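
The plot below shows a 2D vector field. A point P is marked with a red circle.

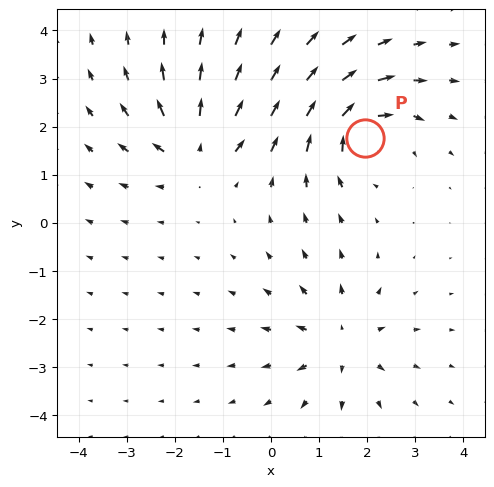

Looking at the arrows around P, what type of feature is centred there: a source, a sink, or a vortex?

At P (2.0, 1.8) the arrows circulate clockwise. Divergence ≈0, curl about -5 — near-zero divergence with nonzero curl is a vortex.

vortex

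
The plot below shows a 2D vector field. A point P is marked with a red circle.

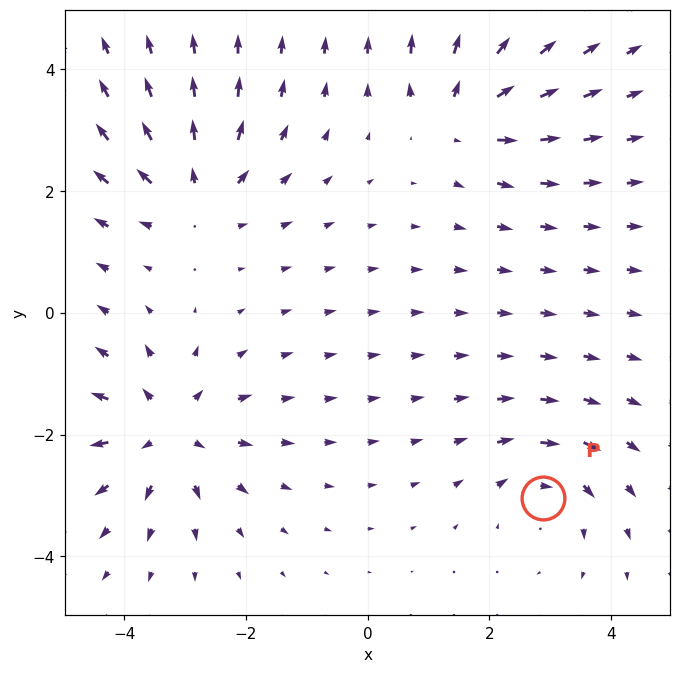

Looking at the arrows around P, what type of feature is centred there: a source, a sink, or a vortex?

vortex

At P (2.9, -3.0) the arrows circulate clockwise. Divergence ≈0, curl about -3 — near-zero divergence with nonzero curl is a vortex.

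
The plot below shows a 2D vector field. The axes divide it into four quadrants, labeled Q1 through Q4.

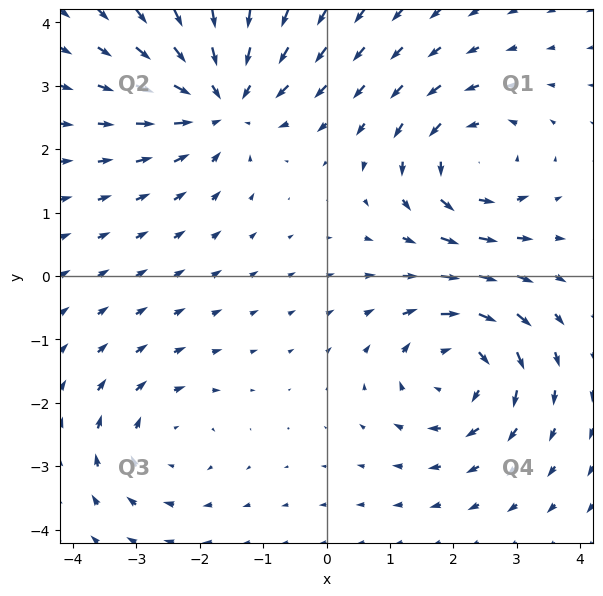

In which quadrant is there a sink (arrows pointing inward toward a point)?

The sink sits at approximately (-1.6, 2.8), which lies in quadrant Q2. The divergence there is about -5, negative as expected for a sink.

Q2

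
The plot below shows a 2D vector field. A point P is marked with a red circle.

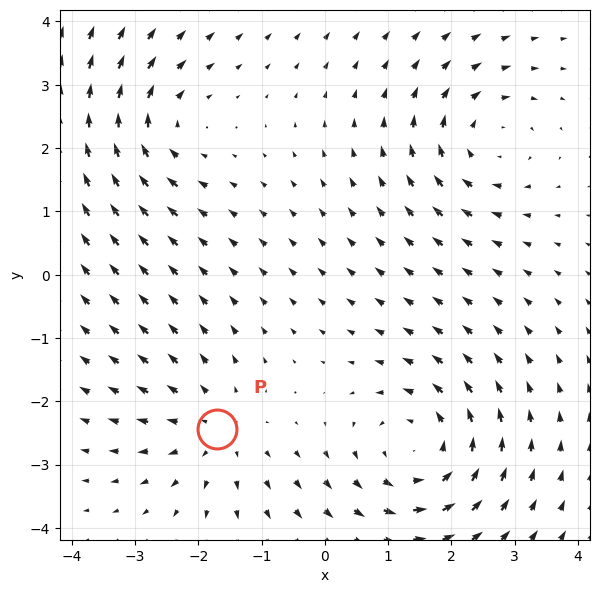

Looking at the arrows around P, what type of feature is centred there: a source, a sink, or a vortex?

At P (-1.7, -2.4) the arrows spread outward. Divergence about +3, curl ≈0 — positive divergence with near-zero curl is a source.

source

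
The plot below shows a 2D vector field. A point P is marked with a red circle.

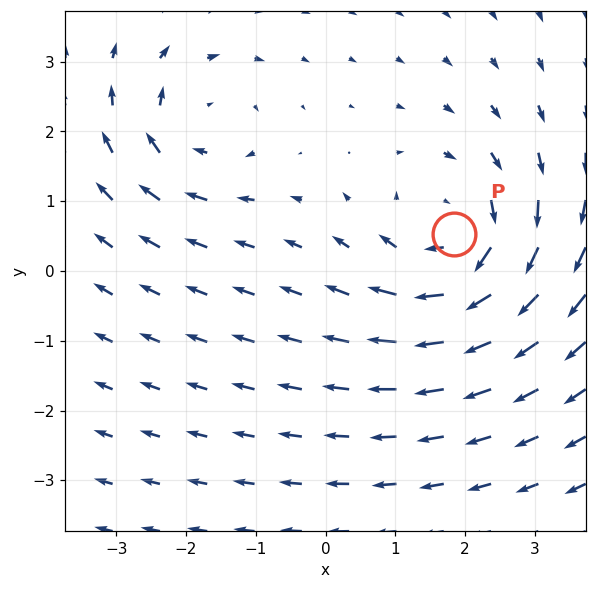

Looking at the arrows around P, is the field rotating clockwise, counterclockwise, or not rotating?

clockwise

Near P at (1.8, 0.5) the arrows circulate clockwise. The curl (z-component) there is about -4; negative curl means clockwise rotation.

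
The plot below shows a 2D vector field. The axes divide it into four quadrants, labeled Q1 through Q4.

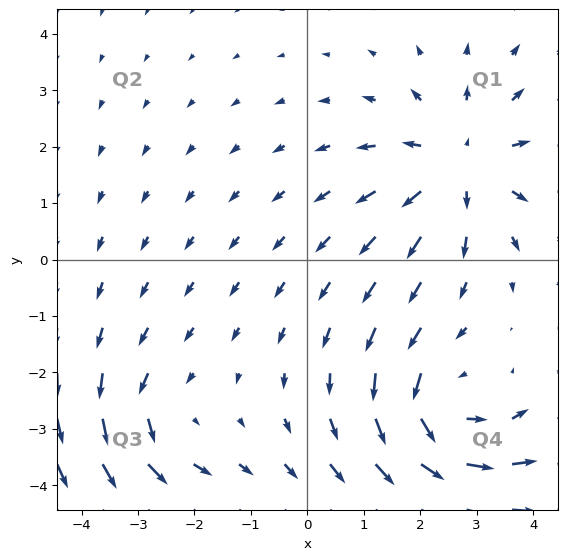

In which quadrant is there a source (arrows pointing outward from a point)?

Q1

The source sits at approximately (2.7, 1.7), which lies in quadrant Q1. The divergence there is about +4, positive as expected for a source.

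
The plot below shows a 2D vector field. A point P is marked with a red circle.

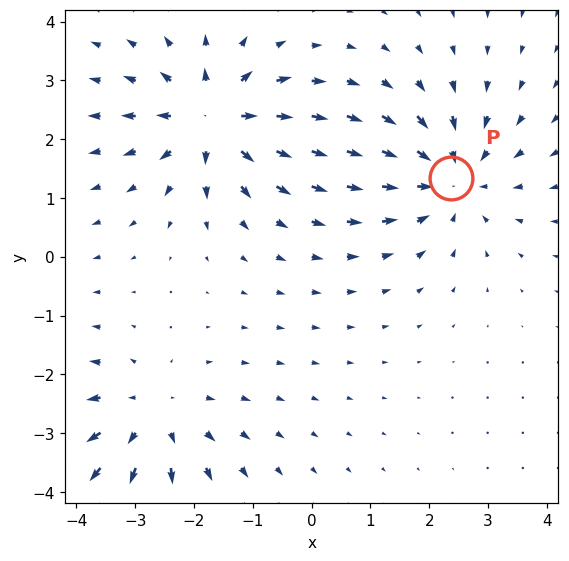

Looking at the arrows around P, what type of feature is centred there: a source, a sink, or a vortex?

sink

At P (2.4, 1.3) the arrows converge inward. Divergence about -3, curl ≈0 — negative divergence with near-zero curl is a sink.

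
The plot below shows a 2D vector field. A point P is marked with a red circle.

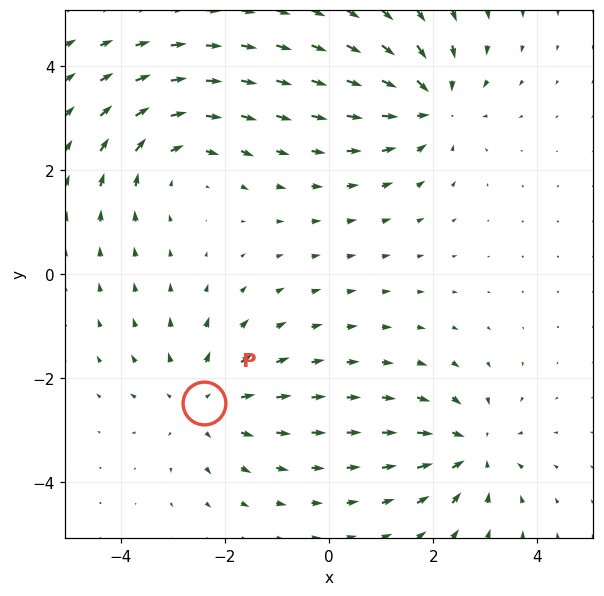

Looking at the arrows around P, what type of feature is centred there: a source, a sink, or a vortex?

At P (-2.4, -2.5) the arrows spread outward. Divergence about +3, curl ≈0 — positive divergence with near-zero curl is a source.

source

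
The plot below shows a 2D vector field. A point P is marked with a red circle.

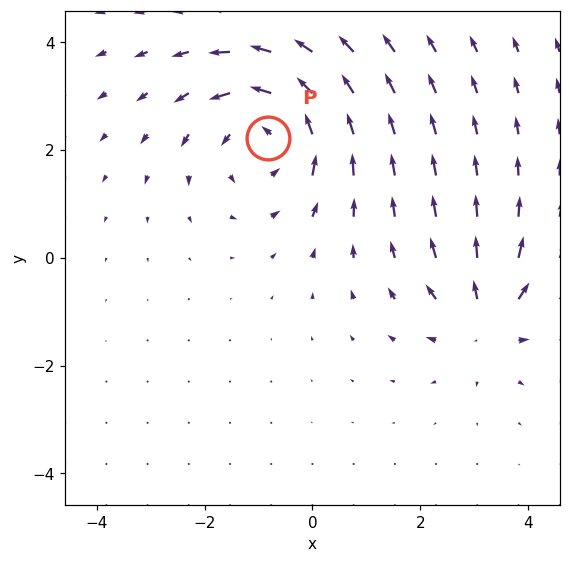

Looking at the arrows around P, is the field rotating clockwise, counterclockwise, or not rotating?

Near P at (-0.8, 2.2) the arrows circulate counterclockwise. The curl (z-component) there is about +4; positive curl means counterclockwise rotation.

counterclockwise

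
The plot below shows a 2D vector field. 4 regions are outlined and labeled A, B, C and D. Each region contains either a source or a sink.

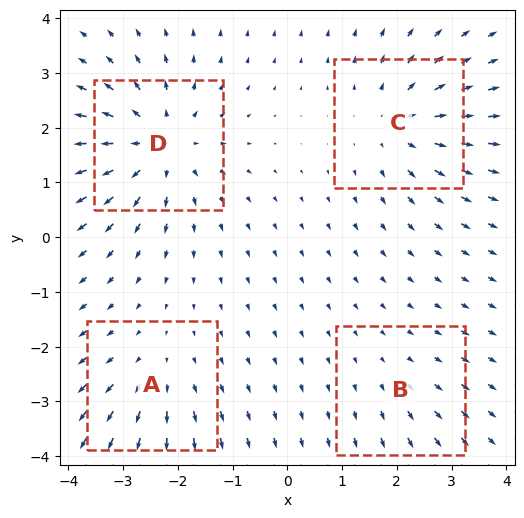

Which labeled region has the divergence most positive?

D

Divergence at each region's feature centre — A: about +3, B: about +2, C: about +5, D: about +6. Region D is most positive.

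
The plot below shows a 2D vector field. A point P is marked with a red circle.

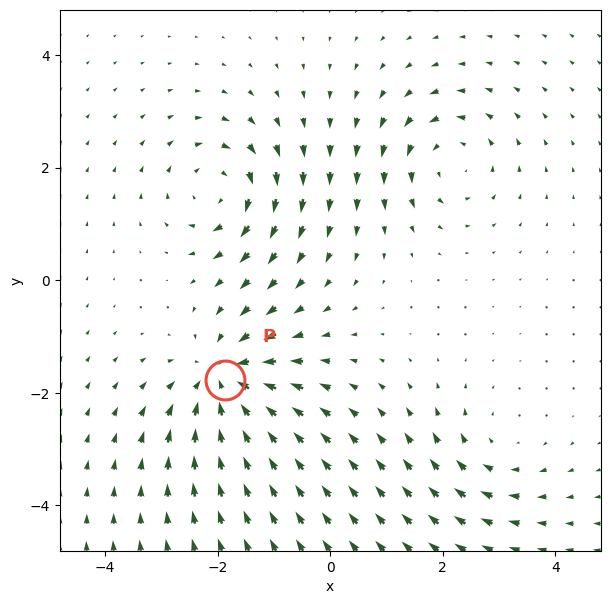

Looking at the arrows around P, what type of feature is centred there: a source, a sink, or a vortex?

sink

At P (-1.9, -1.8) the arrows converge inward. Divergence about -5, curl ≈0 — negative divergence with near-zero curl is a sink.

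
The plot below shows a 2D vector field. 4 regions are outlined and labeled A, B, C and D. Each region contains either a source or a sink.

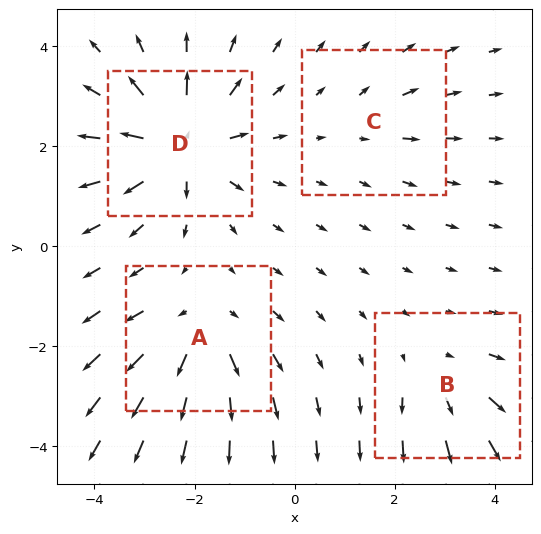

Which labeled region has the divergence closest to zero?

Divergence at each region's feature centre — A: about +5, B: about +3, C: about +2, D: about +8. Region C is closest to zero.

C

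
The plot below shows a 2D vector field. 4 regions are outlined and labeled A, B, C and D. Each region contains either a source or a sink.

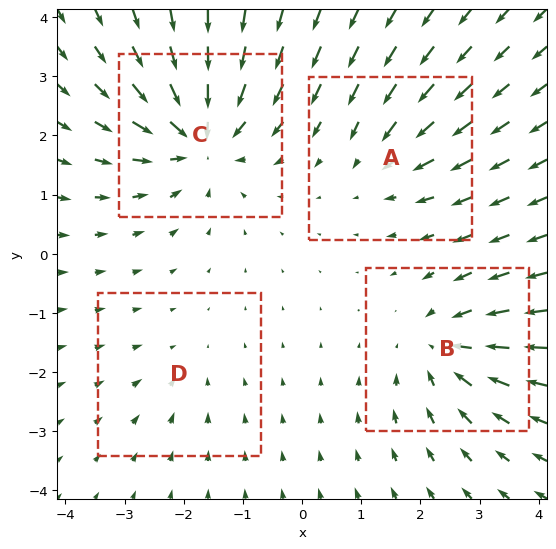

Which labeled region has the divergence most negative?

Divergence at each region's feature centre — A: about -3, B: about -5, C: about -7, D: about -2. Region C is most negative.

C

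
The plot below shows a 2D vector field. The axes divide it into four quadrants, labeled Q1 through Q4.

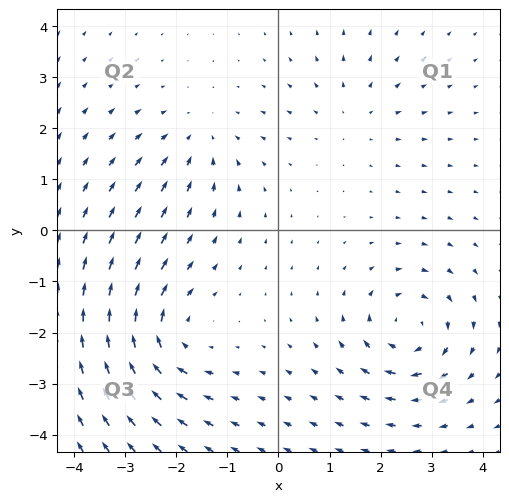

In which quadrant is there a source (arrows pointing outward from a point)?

The source sits at approximately (1.5, 2.3), which lies in quadrant Q1. The divergence there is about +3, positive as expected for a source.

Q1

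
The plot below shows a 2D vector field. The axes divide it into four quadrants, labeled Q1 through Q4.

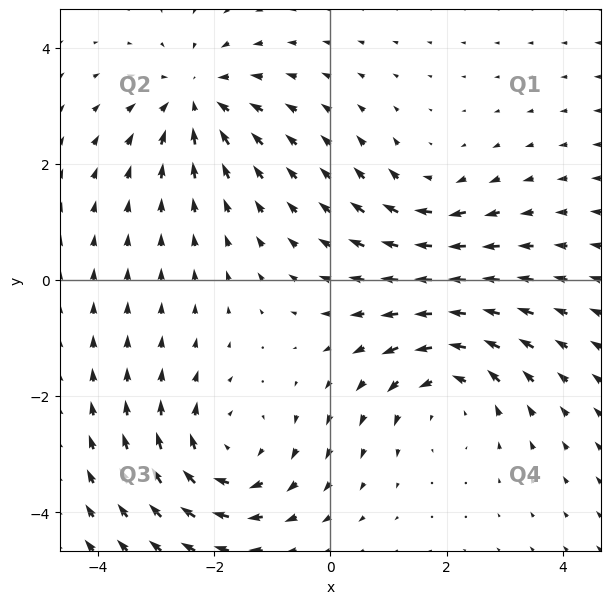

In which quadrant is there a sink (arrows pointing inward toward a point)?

Q2

The sink sits at approximately (-2.3, 3.1), which lies in quadrant Q2. The divergence there is about -5, negative as expected for a sink.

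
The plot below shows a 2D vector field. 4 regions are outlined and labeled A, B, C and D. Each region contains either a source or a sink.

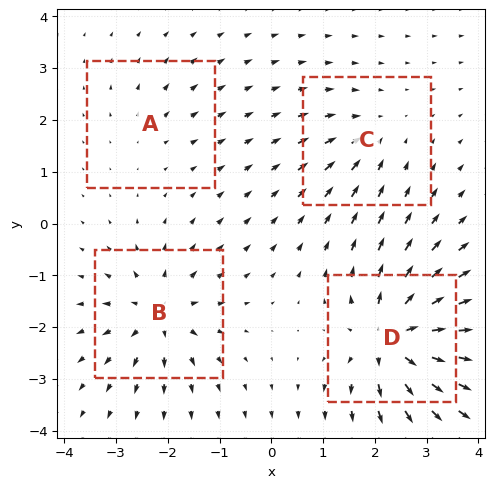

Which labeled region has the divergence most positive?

Divergence at each region's feature centre — A: about +2, B: about +6, C: about -4, D: about +9. Region D is most positive.

D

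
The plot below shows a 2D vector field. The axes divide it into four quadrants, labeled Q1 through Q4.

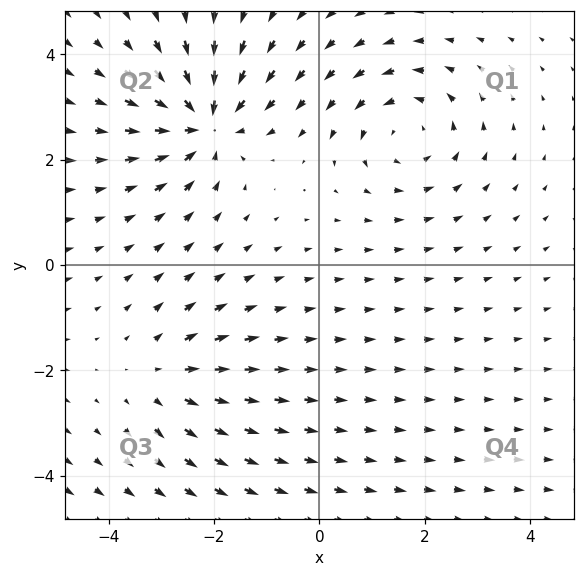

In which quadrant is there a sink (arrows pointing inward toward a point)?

Q2

The sink sits at approximately (-2.2, 2.7), which lies in quadrant Q2. The divergence there is about -6, negative as expected for a sink.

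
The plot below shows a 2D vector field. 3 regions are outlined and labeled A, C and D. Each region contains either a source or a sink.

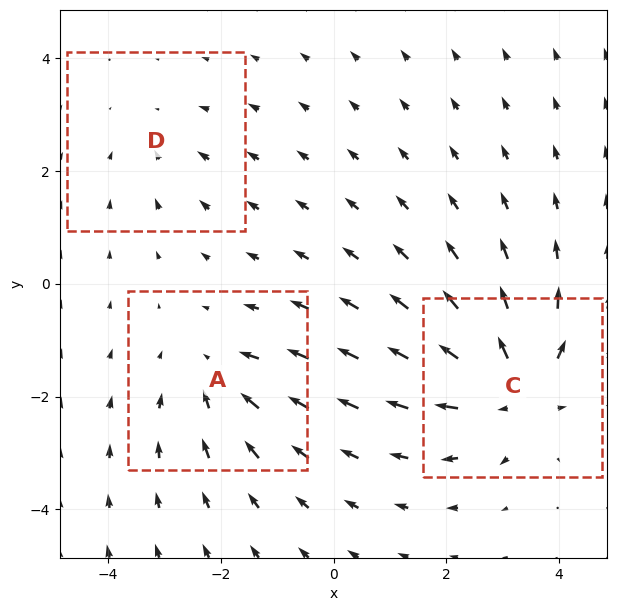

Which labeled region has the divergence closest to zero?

Divergence at each region's feature centre — A: about -3, C: about +5, D: about -2. Region D is closest to zero.

D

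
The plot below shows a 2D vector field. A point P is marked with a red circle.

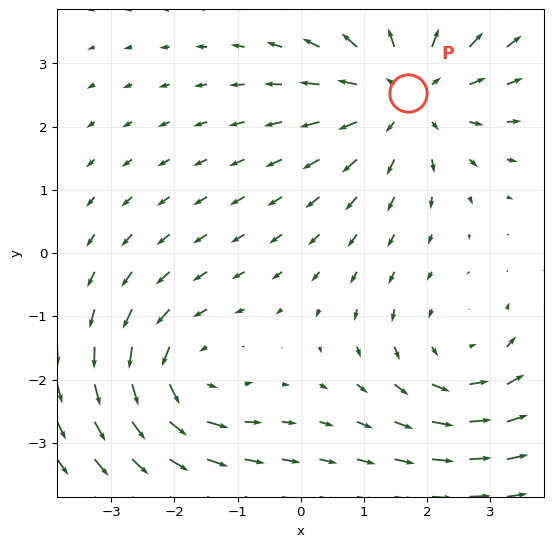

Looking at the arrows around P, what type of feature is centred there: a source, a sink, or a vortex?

At P (1.7, 2.5) the arrows spread outward. Divergence about +3, curl ≈0 — positive divergence with near-zero curl is a source.

source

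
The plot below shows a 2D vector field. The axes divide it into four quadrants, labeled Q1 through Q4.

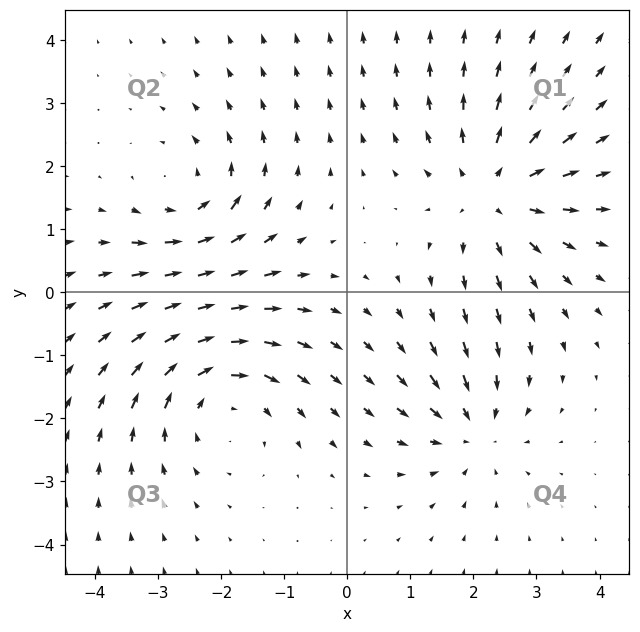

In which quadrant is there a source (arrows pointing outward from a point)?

Q1

The source sits at approximately (2.3, 1.6), which lies in quadrant Q1. The divergence there is about +4, positive as expected for a source.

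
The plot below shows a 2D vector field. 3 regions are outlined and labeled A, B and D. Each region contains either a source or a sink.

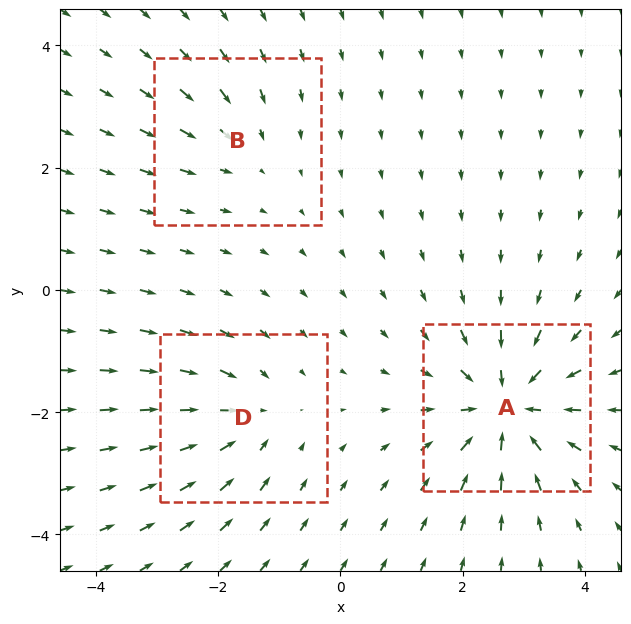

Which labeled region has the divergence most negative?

Divergence at each region's feature centre — A: about -6, B: about -2, D: about -3. Region A is most negative.

A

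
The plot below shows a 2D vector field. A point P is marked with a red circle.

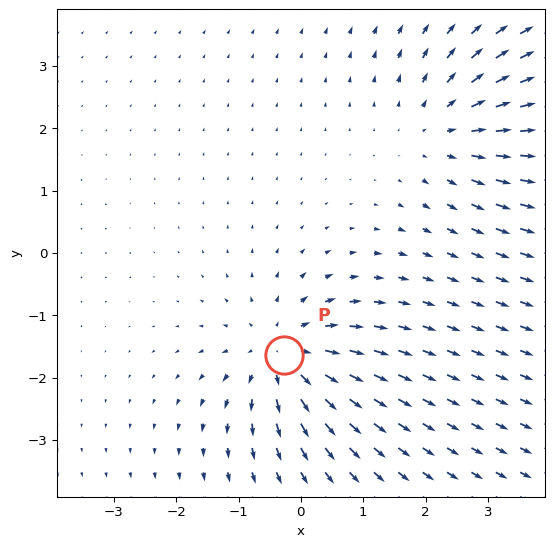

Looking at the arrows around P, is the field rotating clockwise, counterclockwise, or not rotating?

Near P at (-0.3, -1.6) the arrows show no circulation. The curl there is ≈0.

not rotating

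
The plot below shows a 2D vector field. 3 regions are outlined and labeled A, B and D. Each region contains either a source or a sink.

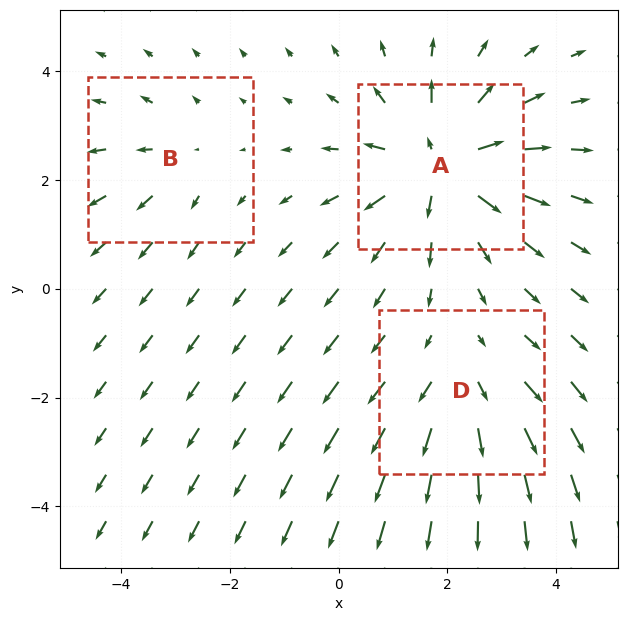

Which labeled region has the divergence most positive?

Divergence at each region's feature centre — A: about +5, B: about +2, D: about +3. Region A is most positive.

A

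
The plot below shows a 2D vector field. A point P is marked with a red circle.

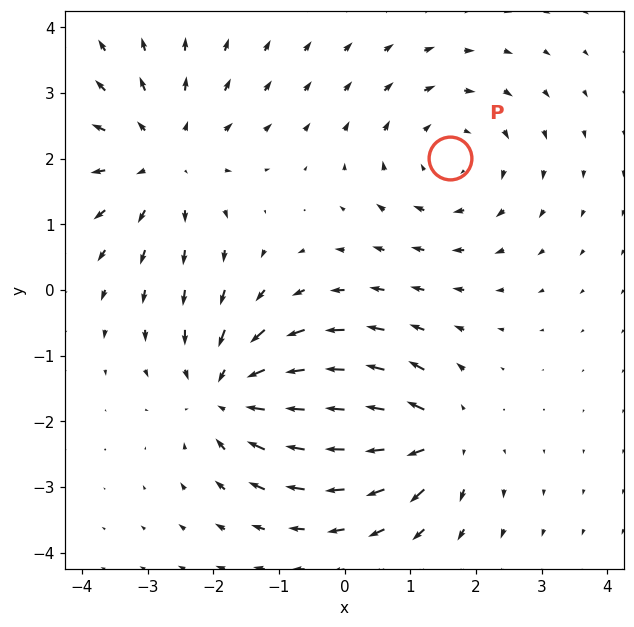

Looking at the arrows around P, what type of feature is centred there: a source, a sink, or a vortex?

At P (1.6, 2.0) the arrows circulate clockwise. Divergence ≈0, curl about -3 — near-zero divergence with nonzero curl is a vortex.

vortex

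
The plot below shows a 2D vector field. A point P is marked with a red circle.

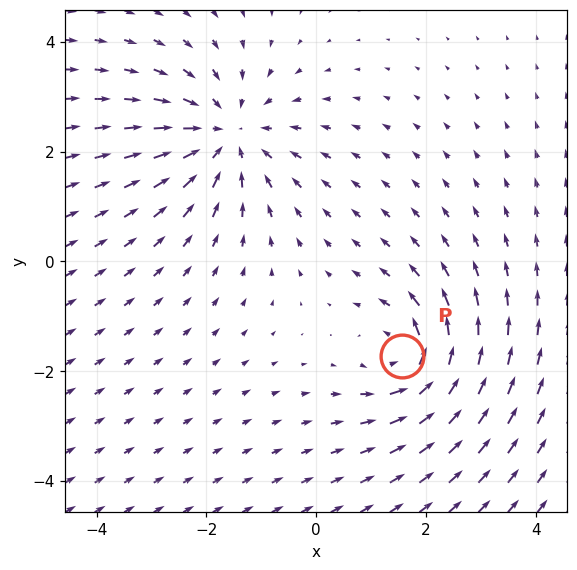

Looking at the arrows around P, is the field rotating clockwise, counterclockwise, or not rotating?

Near P at (1.6, -1.7) the arrows circulate counterclockwise. The curl (z-component) there is about +4; positive curl means counterclockwise rotation.

counterclockwise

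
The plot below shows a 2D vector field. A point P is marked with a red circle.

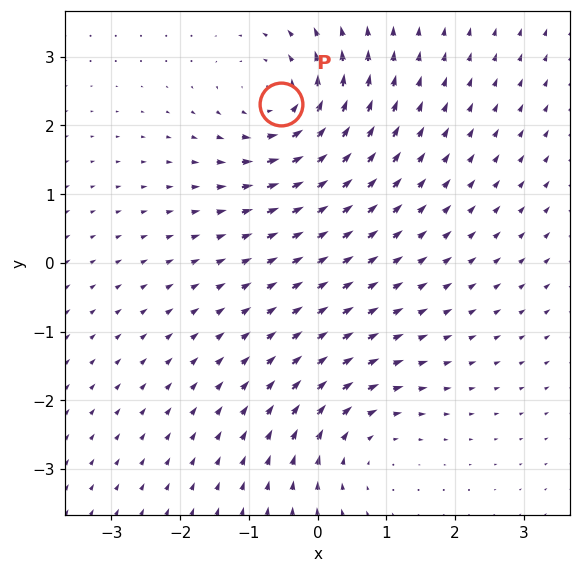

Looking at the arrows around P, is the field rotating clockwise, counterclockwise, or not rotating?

counterclockwise

Near P at (-0.5, 2.3) the arrows circulate counterclockwise. The curl (z-component) there is about +5; positive curl means counterclockwise rotation.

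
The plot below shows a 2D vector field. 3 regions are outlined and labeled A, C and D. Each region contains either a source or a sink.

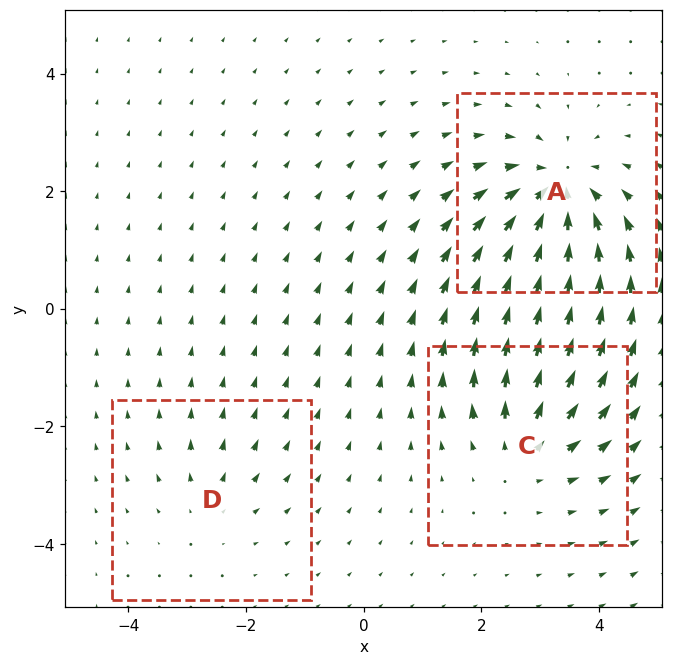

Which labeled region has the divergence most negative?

Divergence at each region's feature centre — A: about -5, C: about +3, D: about +2. Region A is most negative.

A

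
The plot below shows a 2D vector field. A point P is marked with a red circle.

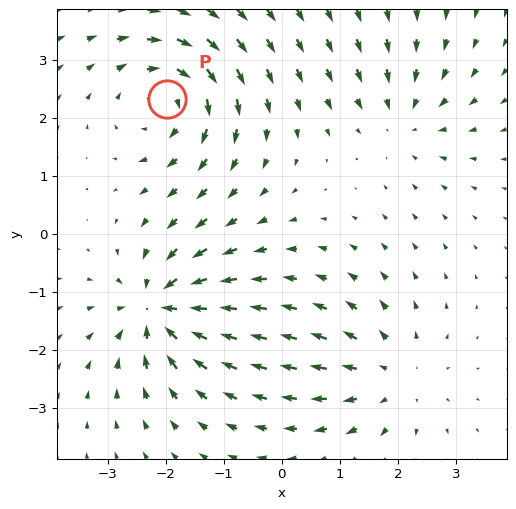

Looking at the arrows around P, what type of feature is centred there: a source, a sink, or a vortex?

vortex

At P (-2.0, 2.3) the arrows circulate clockwise. Divergence ≈0, curl about -5 — near-zero divergence with nonzero curl is a vortex.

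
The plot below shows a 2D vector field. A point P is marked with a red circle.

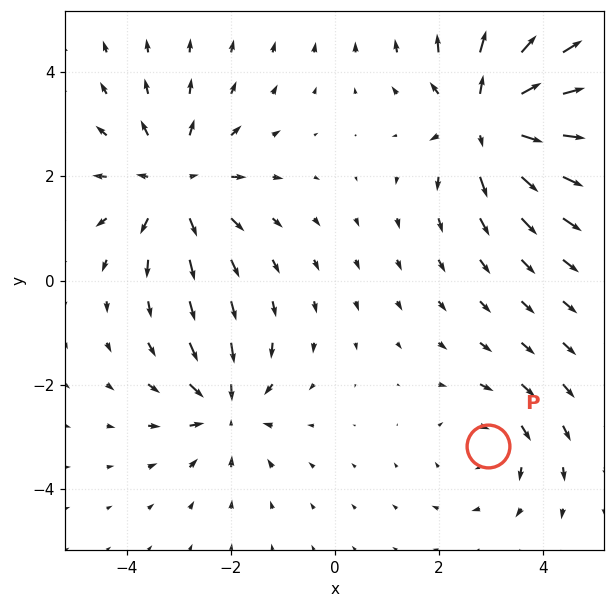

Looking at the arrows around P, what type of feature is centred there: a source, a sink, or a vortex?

vortex

At P (2.9, -3.2) the arrows circulate clockwise. Divergence ≈0, curl about -2 — near-zero divergence with nonzero curl is a vortex.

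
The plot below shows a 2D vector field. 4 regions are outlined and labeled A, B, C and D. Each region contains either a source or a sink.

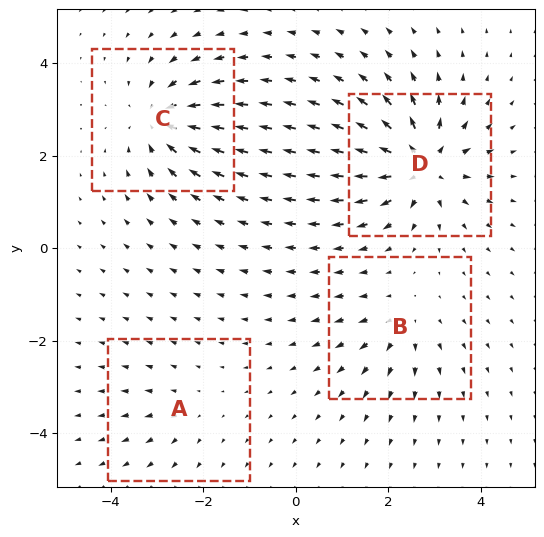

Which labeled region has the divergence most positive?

D

Divergence at each region's feature centre — A: about +2, B: about +4, C: about -6, D: about +8. Region D is most positive.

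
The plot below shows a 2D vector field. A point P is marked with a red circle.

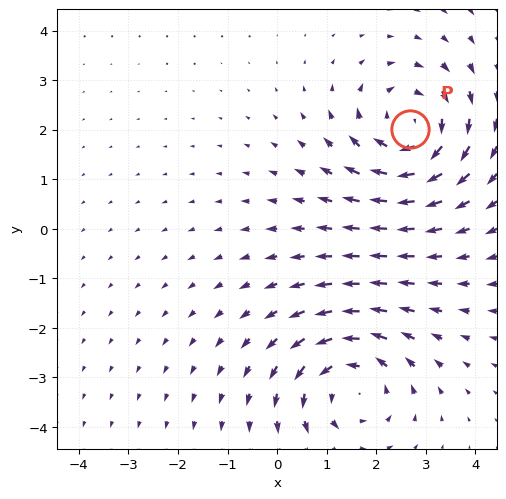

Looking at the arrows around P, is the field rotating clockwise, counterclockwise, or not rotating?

Near P at (2.7, 2.0) the arrows circulate clockwise. The curl (z-component) there is about -5; negative curl means clockwise rotation.

clockwise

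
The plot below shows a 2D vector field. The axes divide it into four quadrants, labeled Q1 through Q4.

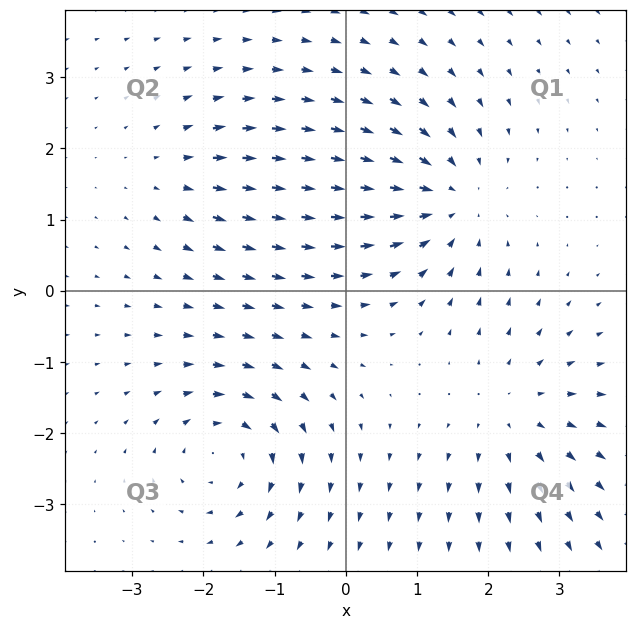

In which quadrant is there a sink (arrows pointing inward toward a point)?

The sink sits at approximately (1.4, 1.3), which lies in quadrant Q1. The divergence there is about -4, negative as expected for a sink.

Q1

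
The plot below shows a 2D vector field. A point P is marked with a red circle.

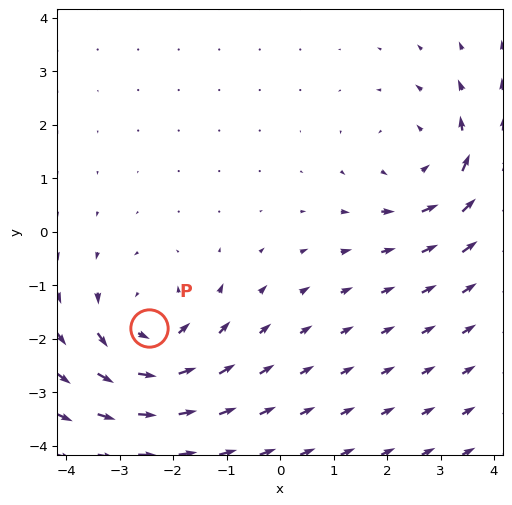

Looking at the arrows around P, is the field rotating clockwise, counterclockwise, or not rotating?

counterclockwise

Near P at (-2.5, -1.8) the arrows circulate counterclockwise. The curl (z-component) there is about +4; positive curl means counterclockwise rotation.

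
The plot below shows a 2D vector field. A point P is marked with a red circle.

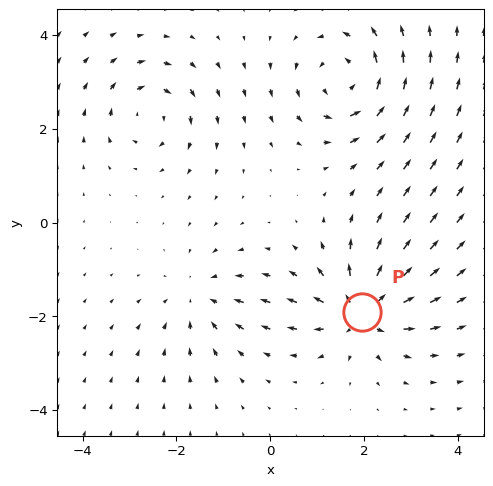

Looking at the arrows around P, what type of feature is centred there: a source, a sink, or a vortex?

source

At P (1.9, -1.9) the arrows spread outward. Divergence about +6, curl ≈0 — positive divergence with near-zero curl is a source.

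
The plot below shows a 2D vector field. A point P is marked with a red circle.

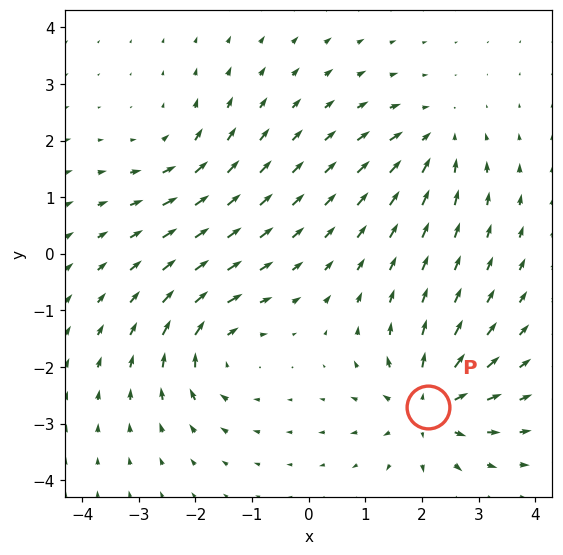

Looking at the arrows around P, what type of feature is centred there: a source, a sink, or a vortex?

At P (2.1, -2.7) the arrows spread outward. Divergence about +6, curl ≈0 — positive divergence with near-zero curl is a source.

source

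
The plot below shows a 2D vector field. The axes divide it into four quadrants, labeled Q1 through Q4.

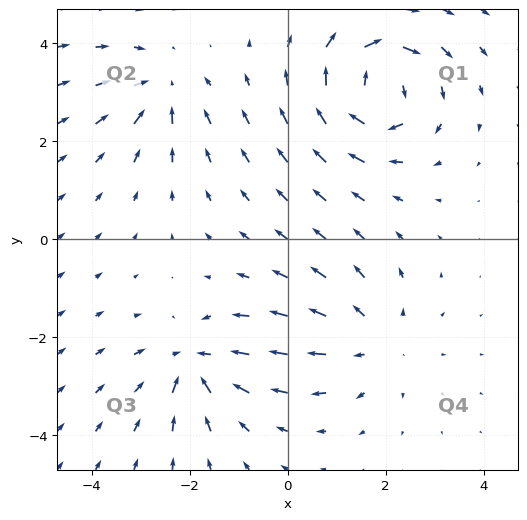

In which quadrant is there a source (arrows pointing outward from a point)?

Q4

The source sits at approximately (1.8, -2.1), which lies in quadrant Q4. The divergence there is about +3, positive as expected for a source.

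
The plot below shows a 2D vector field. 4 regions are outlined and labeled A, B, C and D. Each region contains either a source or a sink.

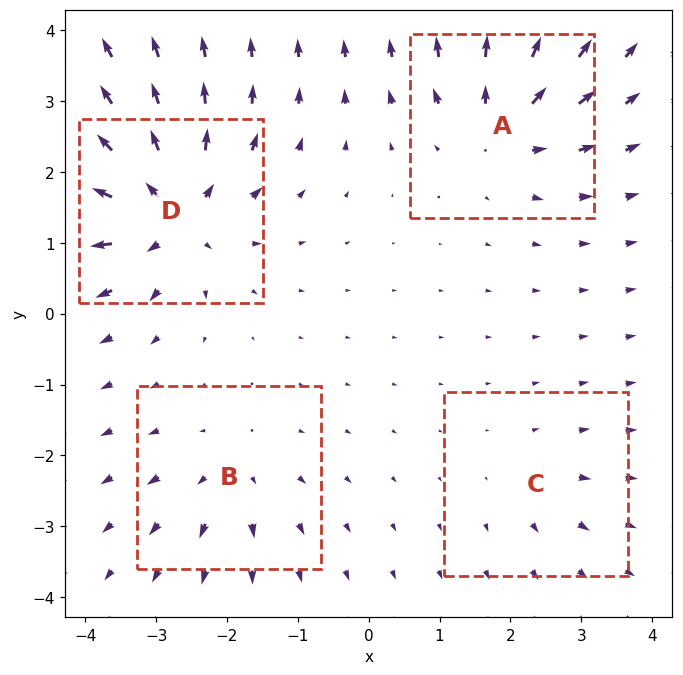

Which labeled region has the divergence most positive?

Divergence at each region's feature centre — A: about +6, B: about +4, C: about +3, D: about +9. Region D is most positive.

D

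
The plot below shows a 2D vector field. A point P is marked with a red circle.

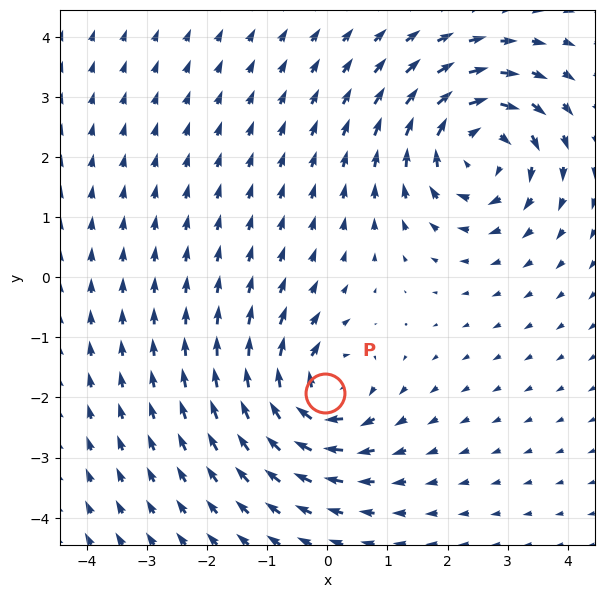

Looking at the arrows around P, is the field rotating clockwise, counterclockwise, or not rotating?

Near P at (-0.0, -1.9) the arrows circulate clockwise. The curl (z-component) there is about -4; negative curl means clockwise rotation.

clockwise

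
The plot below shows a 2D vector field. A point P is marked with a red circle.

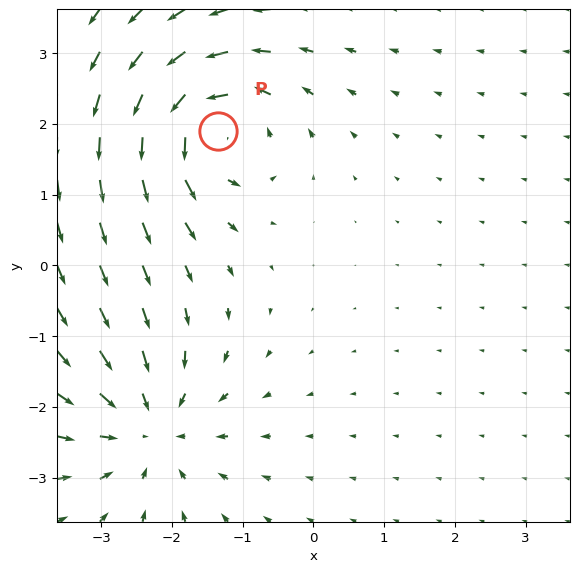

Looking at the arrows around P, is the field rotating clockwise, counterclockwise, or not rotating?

counterclockwise

Near P at (-1.3, 1.9) the arrows circulate counterclockwise. The curl (z-component) there is about +6; positive curl means counterclockwise rotation.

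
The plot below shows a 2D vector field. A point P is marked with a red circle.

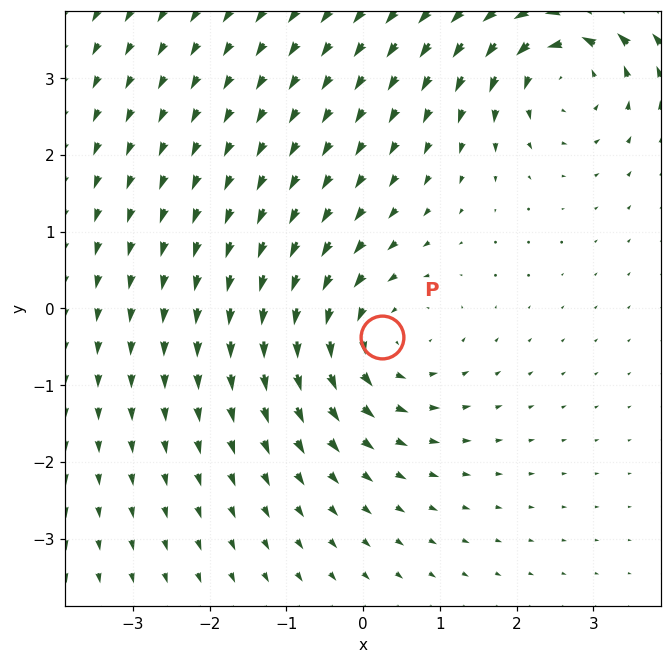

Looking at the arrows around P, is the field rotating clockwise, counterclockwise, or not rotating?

Near P at (0.3, -0.4) the arrows circulate counterclockwise. The curl (z-component) there is about +4; positive curl means counterclockwise rotation.

counterclockwise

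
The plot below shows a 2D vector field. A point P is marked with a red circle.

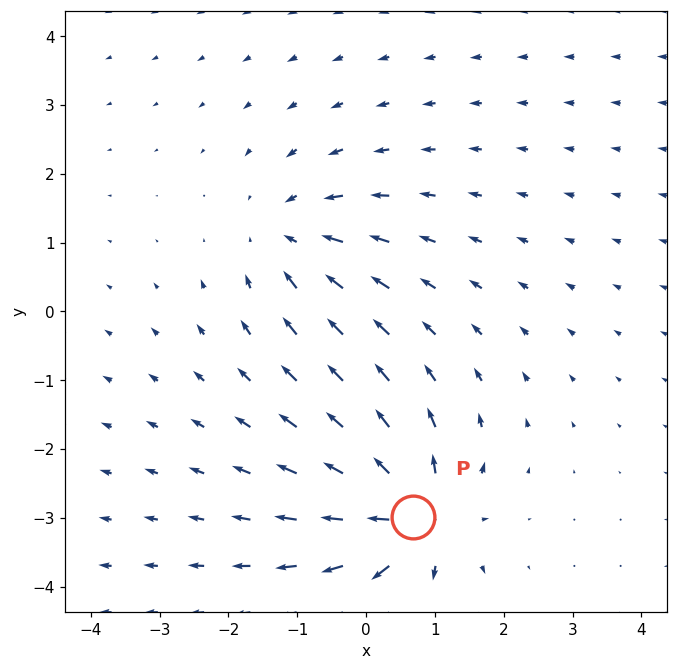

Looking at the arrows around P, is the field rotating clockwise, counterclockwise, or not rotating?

not rotating

Near P at (0.7, -3.0) the arrows show no circulation. The curl there is ≈0.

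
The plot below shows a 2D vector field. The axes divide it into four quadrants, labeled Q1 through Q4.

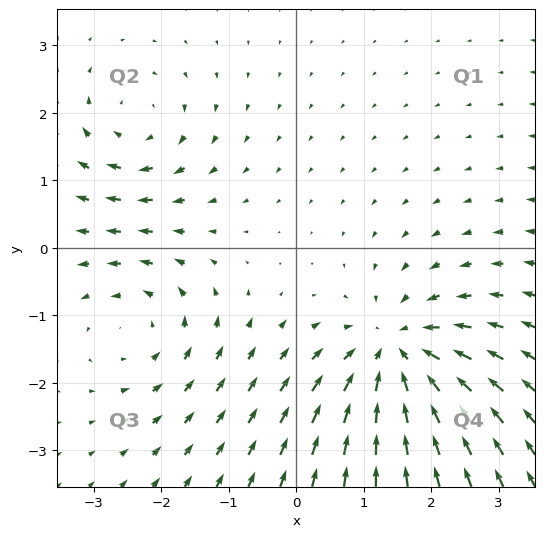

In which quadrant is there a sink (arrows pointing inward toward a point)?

The sink sits at approximately (1.5, -1.6), which lies in quadrant Q4. The divergence there is about -5, negative as expected for a sink.

Q4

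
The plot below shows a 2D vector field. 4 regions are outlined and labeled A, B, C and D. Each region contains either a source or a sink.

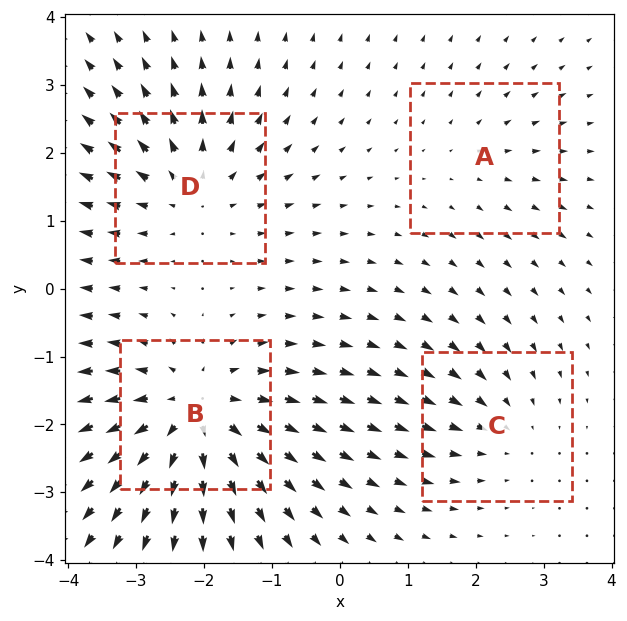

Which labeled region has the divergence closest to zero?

Divergence at each region's feature centre — A: about +2, B: about +6, C: about -3, D: about +4. Region A is closest to zero.

A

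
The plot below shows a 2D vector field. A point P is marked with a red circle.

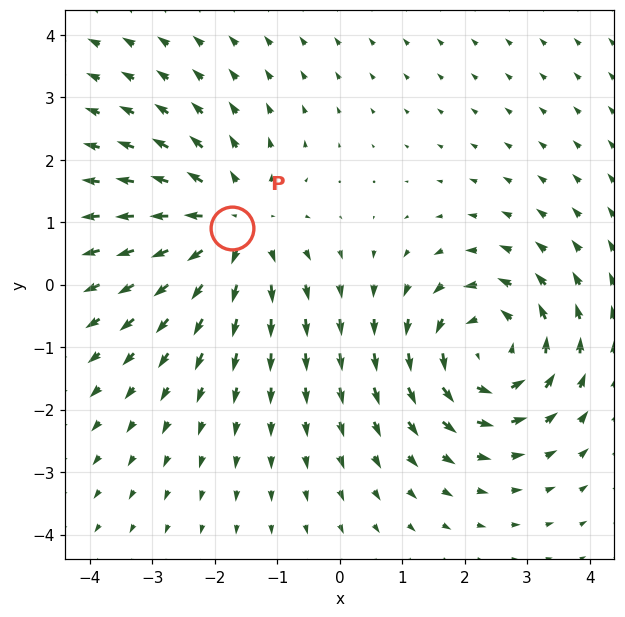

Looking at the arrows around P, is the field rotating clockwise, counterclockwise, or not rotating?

Near P at (-1.7, 0.9) the arrows show no circulation. The curl there is ≈0.

not rotating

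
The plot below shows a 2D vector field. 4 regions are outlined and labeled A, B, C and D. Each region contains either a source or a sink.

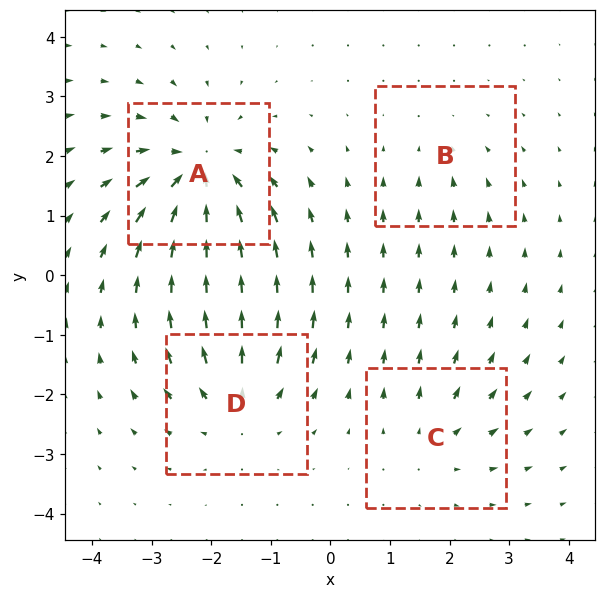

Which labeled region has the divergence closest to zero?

B

Divergence at each region's feature centre — A: about -7, B: about -2, C: about +3, D: about +5. Region B is closest to zero.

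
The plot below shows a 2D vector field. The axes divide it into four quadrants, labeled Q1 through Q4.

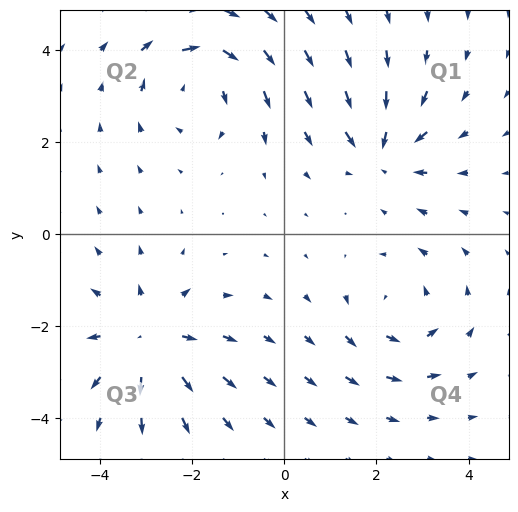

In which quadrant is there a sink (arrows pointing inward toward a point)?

Q1

The sink sits at approximately (2.1, 1.8), which lies in quadrant Q1. The divergence there is about -3, negative as expected for a sink.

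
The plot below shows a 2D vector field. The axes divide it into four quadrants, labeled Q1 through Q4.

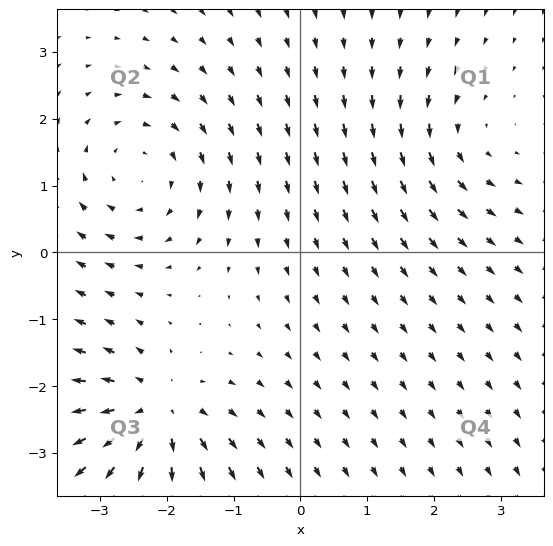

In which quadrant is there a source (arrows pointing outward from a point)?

Q3

The source sits at approximately (-2.2, -2.4), which lies in quadrant Q3. The divergence there is about +6, positive as expected for a source.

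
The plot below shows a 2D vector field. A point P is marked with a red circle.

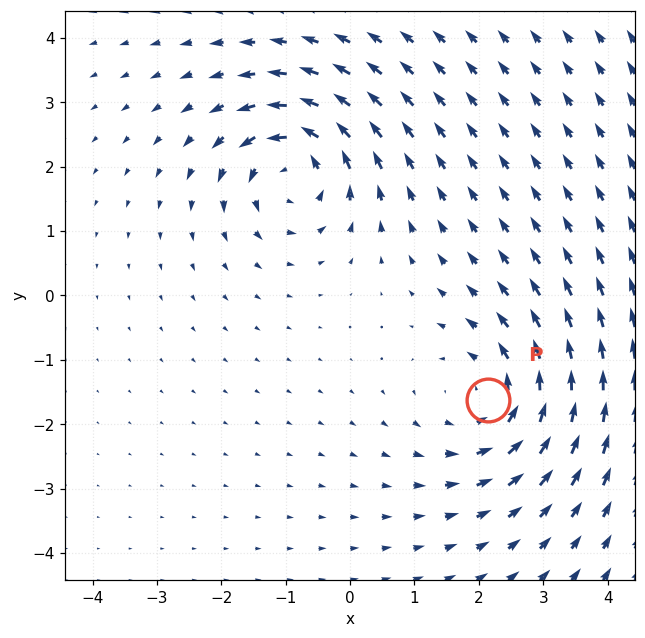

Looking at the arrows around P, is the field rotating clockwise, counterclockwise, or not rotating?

Near P at (2.1, -1.6) the arrows circulate counterclockwise. The curl (z-component) there is about +3; positive curl means counterclockwise rotation.

counterclockwise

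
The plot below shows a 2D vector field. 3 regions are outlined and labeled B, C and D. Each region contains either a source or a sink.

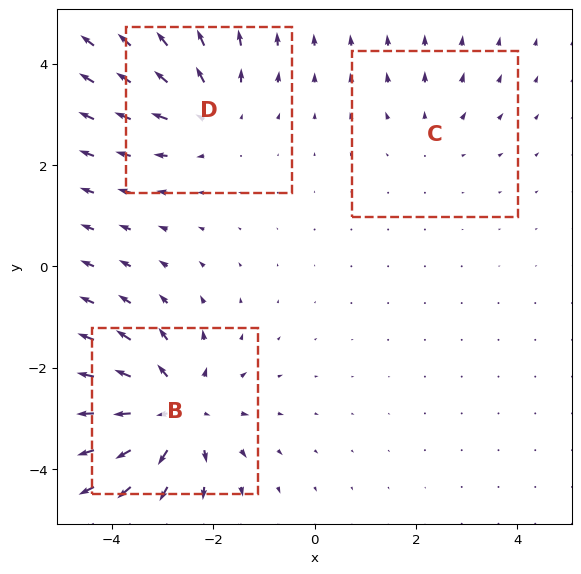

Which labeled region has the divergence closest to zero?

Divergence at each region's feature centre — B: about +5, C: about +2, D: about +3. Region C is closest to zero.

C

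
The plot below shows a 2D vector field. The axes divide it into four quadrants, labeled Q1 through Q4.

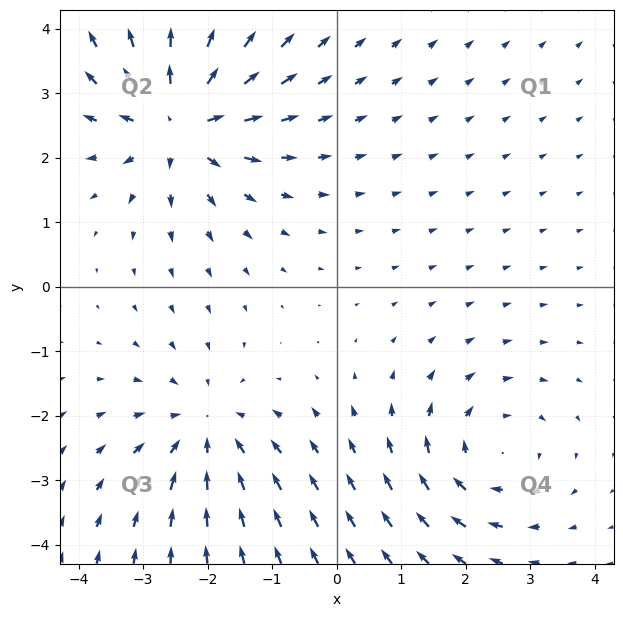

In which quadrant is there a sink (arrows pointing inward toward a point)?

Q3

The sink sits at approximately (-2.0, -2.2), which lies in quadrant Q3. The divergence there is about -3, negative as expected for a sink.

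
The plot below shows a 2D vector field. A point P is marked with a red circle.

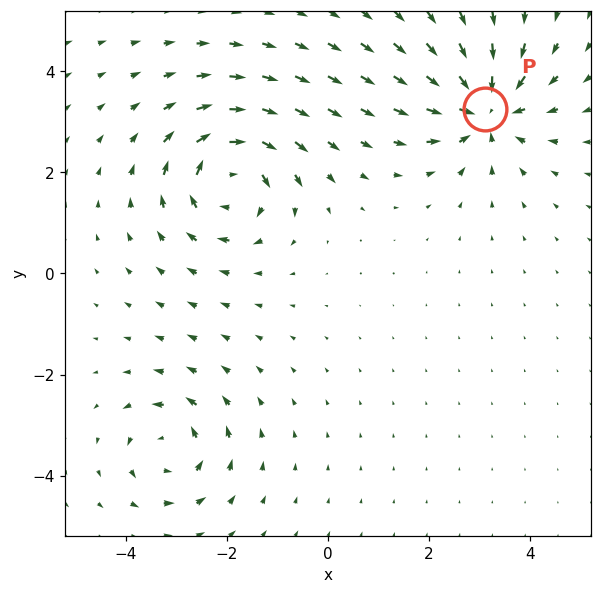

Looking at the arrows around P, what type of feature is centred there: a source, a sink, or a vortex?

sink

At P (3.1, 3.2) the arrows converge inward. Divergence about -6, curl ≈0 — negative divergence with near-zero curl is a sink.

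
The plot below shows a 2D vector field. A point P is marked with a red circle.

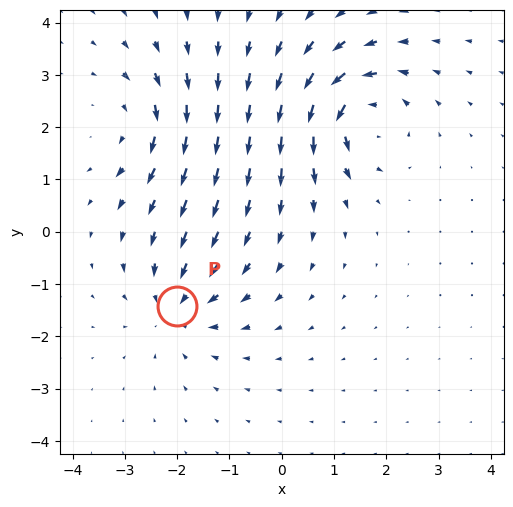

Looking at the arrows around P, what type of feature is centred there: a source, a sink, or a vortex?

At P (-2.0, -1.4) the arrows converge inward. Divergence about -4, curl ≈0 — negative divergence with near-zero curl is a sink.

sink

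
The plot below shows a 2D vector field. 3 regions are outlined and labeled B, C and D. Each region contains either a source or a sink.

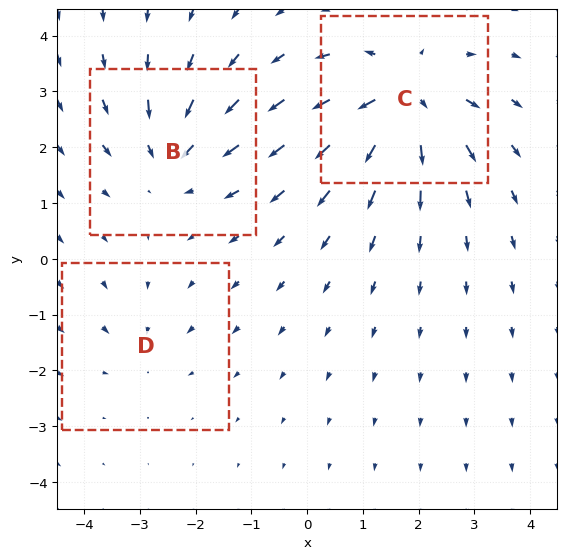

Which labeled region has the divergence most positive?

Divergence at each region's feature centre — B: about -4, C: about +6, D: about -2. Region C is most positive.

C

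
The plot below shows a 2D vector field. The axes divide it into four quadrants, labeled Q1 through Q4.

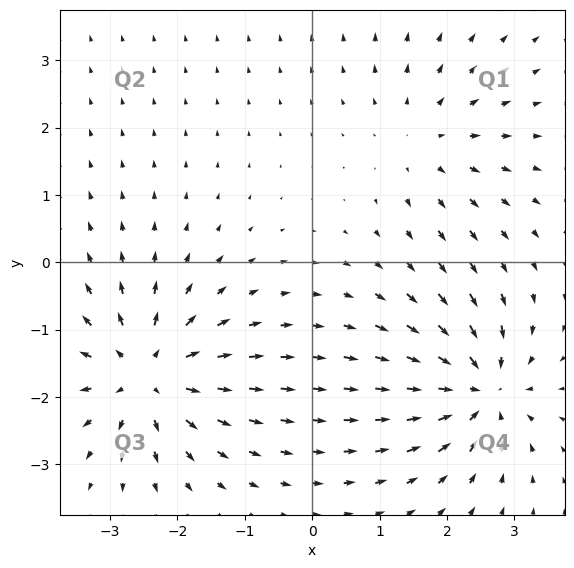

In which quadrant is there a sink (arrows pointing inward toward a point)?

The sink sits at approximately (2.5, -1.9), which lies in quadrant Q4. The divergence there is about -7, negative as expected for a sink.

Q4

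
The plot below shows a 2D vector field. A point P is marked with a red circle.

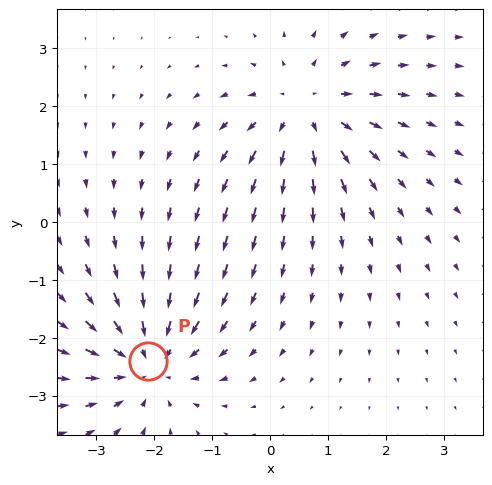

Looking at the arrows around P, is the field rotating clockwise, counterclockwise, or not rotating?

not rotating

Near P at (-2.1, -2.4) the arrows show no circulation. The curl there is ≈0.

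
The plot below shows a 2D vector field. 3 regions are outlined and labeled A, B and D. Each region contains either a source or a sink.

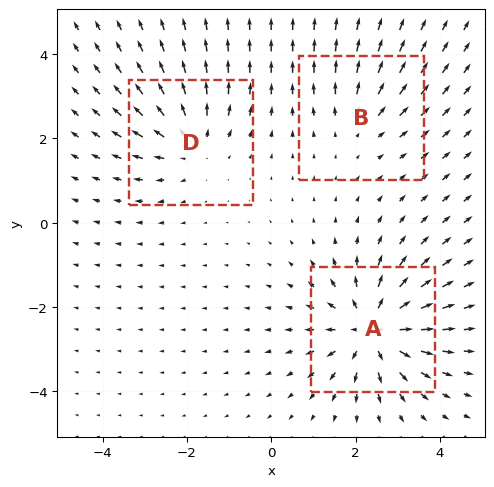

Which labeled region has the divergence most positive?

Divergence at each region's feature centre — A: about +5, B: about +2, D: about +3. Region A is most positive.

A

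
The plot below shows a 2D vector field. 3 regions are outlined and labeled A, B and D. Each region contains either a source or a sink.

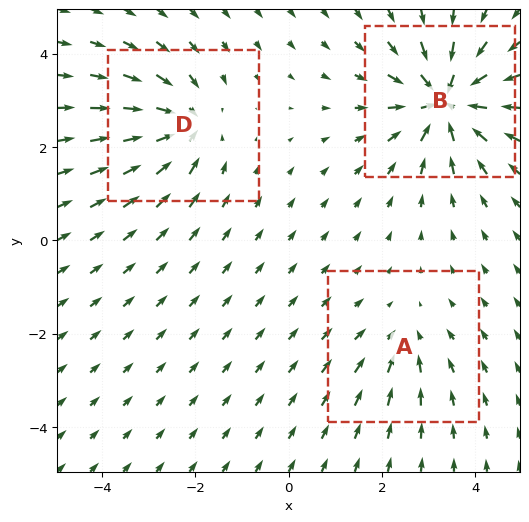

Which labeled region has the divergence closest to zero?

A

Divergence at each region's feature centre — A: about -2, B: about -6, D: about -4. Region A is closest to zero.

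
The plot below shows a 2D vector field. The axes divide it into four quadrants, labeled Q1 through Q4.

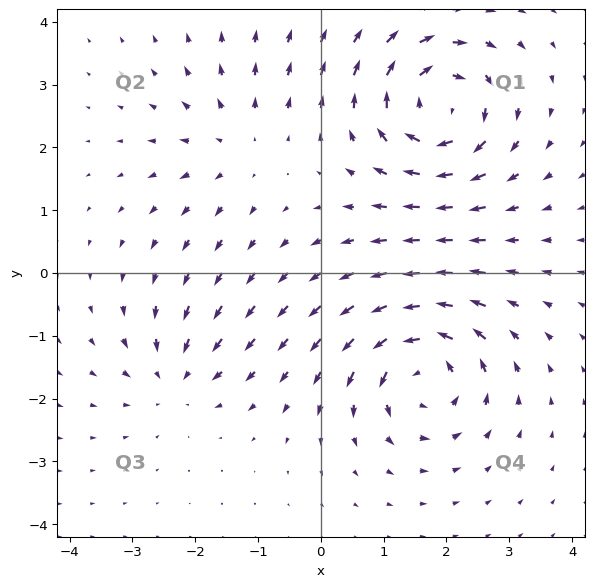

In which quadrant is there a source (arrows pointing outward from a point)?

The source sits at approximately (-1.4, 2.0), which lies in quadrant Q2. The divergence there is about +3, positive as expected for a source.

Q2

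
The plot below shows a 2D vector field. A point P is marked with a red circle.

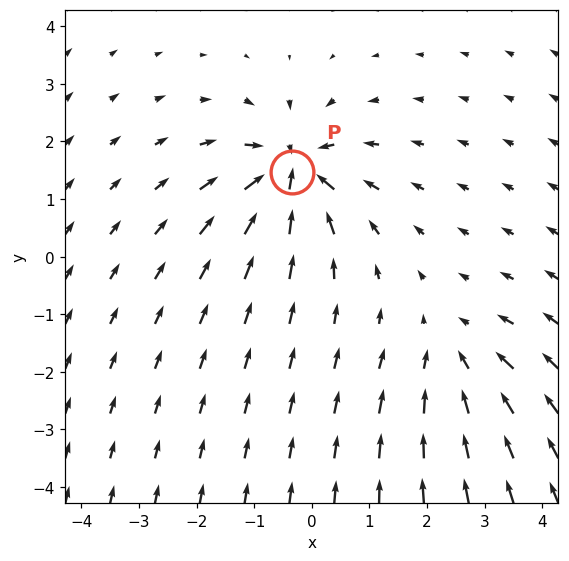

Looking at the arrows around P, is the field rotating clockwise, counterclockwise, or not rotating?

Near P at (-0.4, 1.5) the arrows show no circulation. The curl there is ≈0.

not rotating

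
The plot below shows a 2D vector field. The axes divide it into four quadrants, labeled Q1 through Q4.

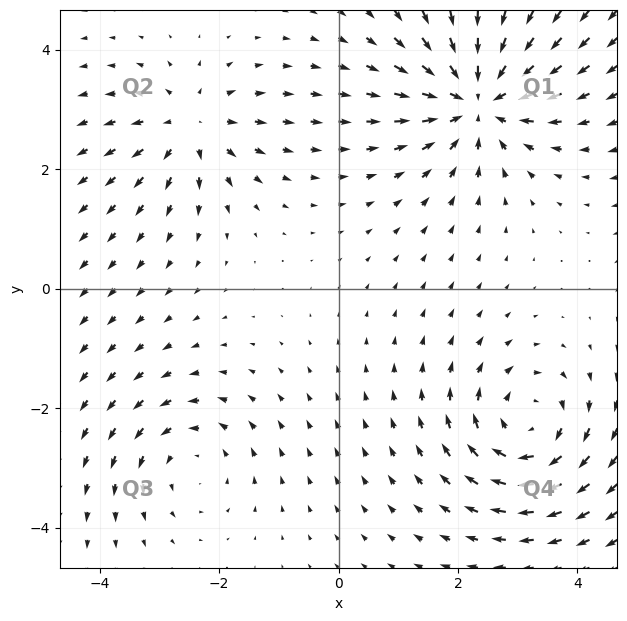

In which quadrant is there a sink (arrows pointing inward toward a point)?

Q1

The sink sits at approximately (2.3, 3.2), which lies in quadrant Q1. The divergence there is about -5, negative as expected for a sink.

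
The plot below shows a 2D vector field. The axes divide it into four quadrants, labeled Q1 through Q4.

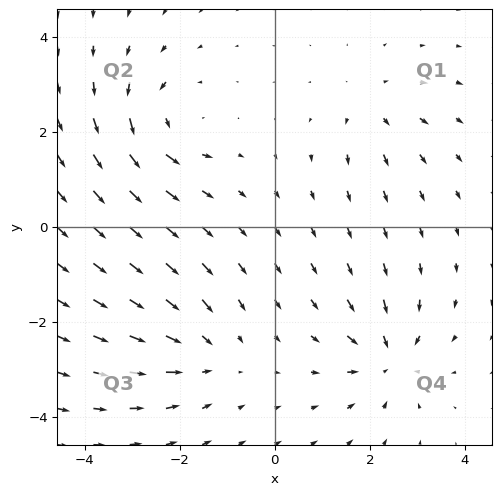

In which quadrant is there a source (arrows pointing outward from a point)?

Q1

The source sits at approximately (2.0, 2.5), which lies in quadrant Q1. The divergence there is about +3, positive as expected for a source.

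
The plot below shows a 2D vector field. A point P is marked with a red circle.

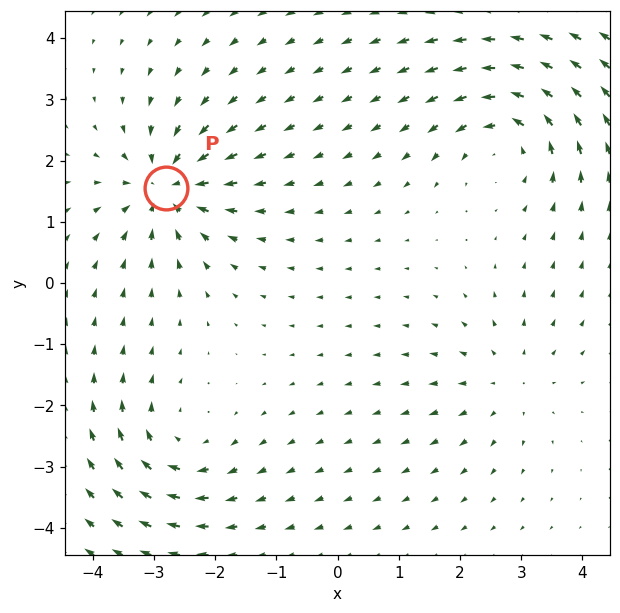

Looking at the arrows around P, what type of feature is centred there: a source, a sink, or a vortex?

At P (-2.8, 1.6) the arrows converge inward. Divergence about -5, curl ≈0 — negative divergence with near-zero curl is a sink.

sink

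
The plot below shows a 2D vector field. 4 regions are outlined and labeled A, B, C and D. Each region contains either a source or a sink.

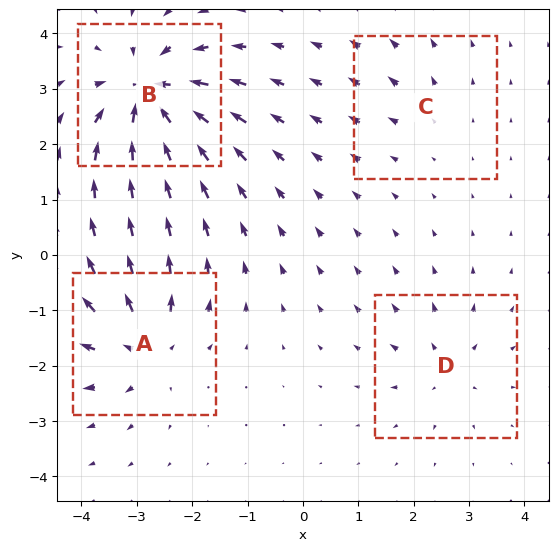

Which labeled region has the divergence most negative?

Divergence at each region's feature centre — A: about +6, B: about -9, C: about +2, D: about +4. Region B is most negative.

B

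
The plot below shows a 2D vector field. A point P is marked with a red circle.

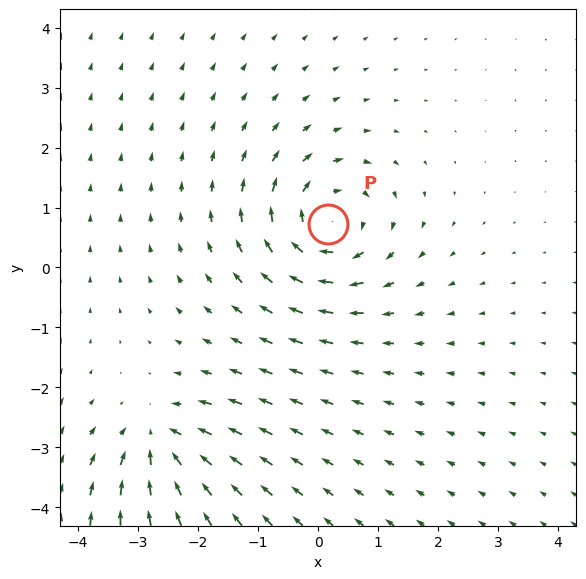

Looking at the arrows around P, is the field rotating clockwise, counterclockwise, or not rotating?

clockwise

Near P at (0.2, 0.7) the arrows circulate clockwise. The curl (z-component) there is about -6; negative curl means clockwise rotation.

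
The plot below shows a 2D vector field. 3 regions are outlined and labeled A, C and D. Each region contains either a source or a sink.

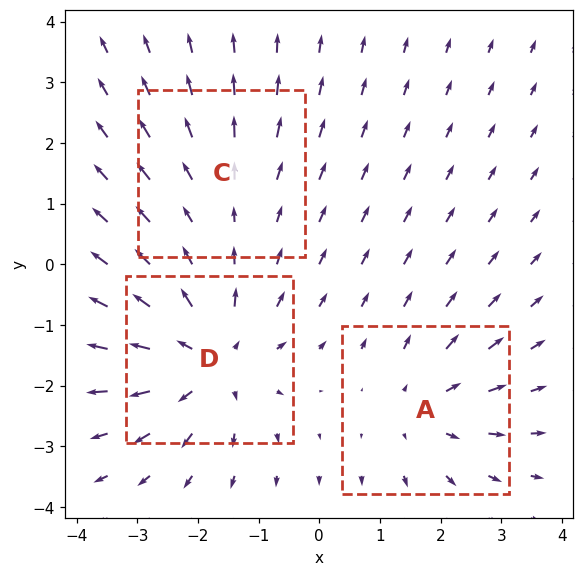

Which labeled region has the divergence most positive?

D

Divergence at each region's feature centre — A: about +3, C: about +2, D: about +5. Region D is most positive.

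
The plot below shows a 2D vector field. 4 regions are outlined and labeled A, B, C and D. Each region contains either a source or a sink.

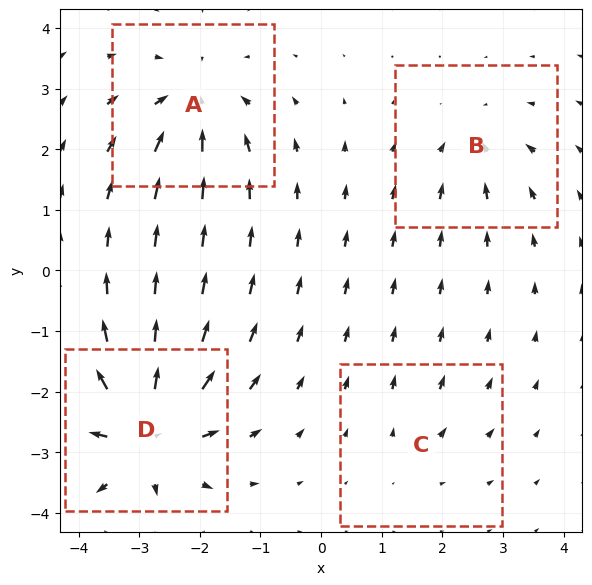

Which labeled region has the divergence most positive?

D

Divergence at each region's feature centre — A: about -6, B: about -4, C: about +2, D: about +9. Region D is most positive.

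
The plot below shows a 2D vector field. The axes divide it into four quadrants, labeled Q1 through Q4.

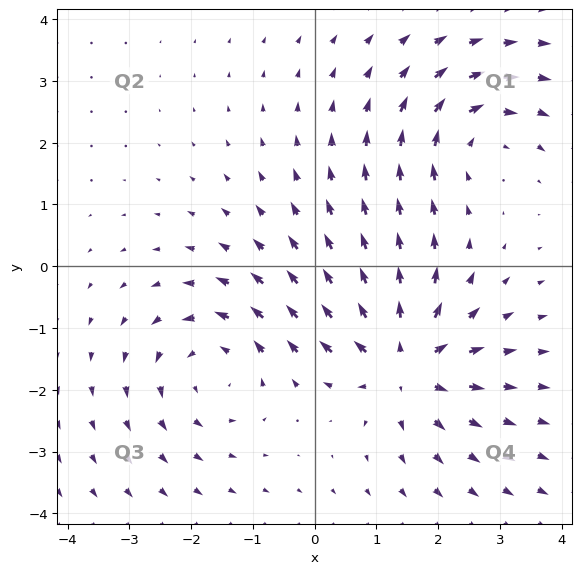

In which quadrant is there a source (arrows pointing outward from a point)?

Q4

The source sits at approximately (1.5, -1.6), which lies in quadrant Q4. The divergence there is about +5, positive as expected for a source.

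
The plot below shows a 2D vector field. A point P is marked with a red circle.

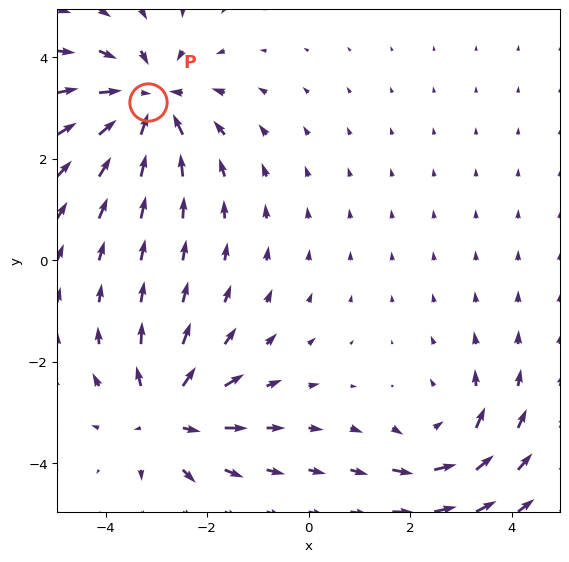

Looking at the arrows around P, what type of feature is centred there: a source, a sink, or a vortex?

sink

At P (-3.2, 3.1) the arrows converge inward. Divergence about -4, curl ≈0 — negative divergence with near-zero curl is a sink.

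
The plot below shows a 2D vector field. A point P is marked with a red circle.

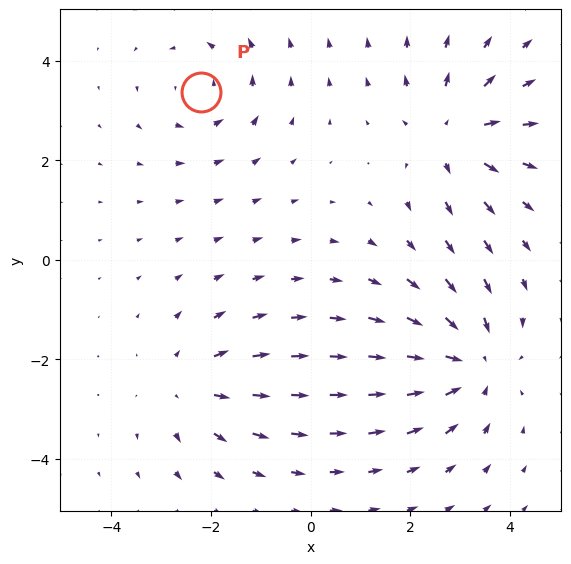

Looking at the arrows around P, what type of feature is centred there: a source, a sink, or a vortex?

At P (-2.2, 3.4) the arrows circulate counterclockwise. Divergence ≈0, curl about +3 — near-zero divergence with nonzero curl is a vortex.

vortex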